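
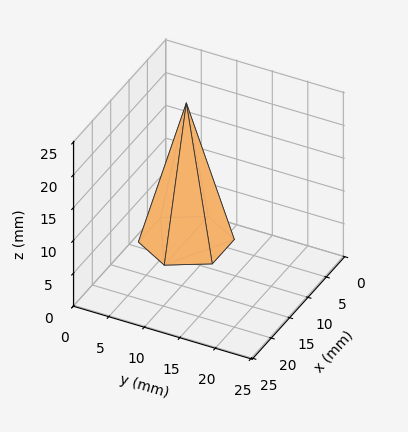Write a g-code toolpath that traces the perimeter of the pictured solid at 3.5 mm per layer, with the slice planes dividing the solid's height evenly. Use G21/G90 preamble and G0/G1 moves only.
Reading the render: the shape is a regular 6-sided pyramid, base circumscribed radius ≈ 6 mm, apex at z ≈ 21 mm (dimensions read to the nearest mm from the axis ticks). For the g-code, the solid's height is divided into equal slices at the stated Δz and each level perimeter traced with G1 moves after a G0 lift.

; perimeter-only toolpath
G21 ; units = mm
G90 ; absolute positioning
G28 ; home
; layer 1
G0 Z3.5
G0 X11.0 Y6.0
G1 X8.5 Y10.3
G1 X3.5 Y10.3
G1 X1.0 Y6.0
G1 X3.5 Y1.7
G1 X8.5 Y1.7
G1 X11.0 Y6.0
; layer 2
G0 Z7.0
G0 X10.0 Y6.0
G1 X8.0 Y9.5
G1 X4.0 Y9.5
G1 X2.0 Y6.0
G1 X4.0 Y2.5
G1 X8.0 Y2.5
G1 X10.0 Y6.0
; layer 3
G0 Z10.5
G0 X9.0 Y6.0
G1 X7.5 Y8.6
G1 X4.5 Y8.6
G1 X3.0 Y6.0
G1 X4.5 Y3.4
G1 X7.5 Y3.4
G1 X9.0 Y6.0
; layer 4
G0 Z14.0
G0 X8.0 Y6.0
G1 X7.0 Y7.7
G1 X5.0 Y7.7
G1 X4.0 Y6.0
G1 X5.0 Y4.3
G1 X7.0 Y4.3
G1 X8.0 Y6.0
; layer 5
G0 Z17.5
G0 X7.0 Y6.0
G1 X6.5 Y6.9
G1 X5.5 Y6.9
G1 X5.0 Y6.0
G1 X5.5 Y5.1
G1 X6.5 Y5.1
G1 X7.0 Y6.0
M2 ; end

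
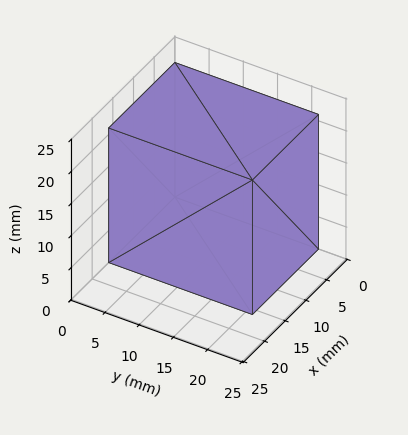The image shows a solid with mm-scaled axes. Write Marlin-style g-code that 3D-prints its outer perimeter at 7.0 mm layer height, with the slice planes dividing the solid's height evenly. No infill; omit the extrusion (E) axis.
Reading the render: the shape is a rectangular box, roughly 16 × 21 mm footprint and 21 mm tall (dimensions read to the nearest mm from the axis ticks). For the g-code, the solid's height is divided into equal slices at the stated Δz and each level perimeter traced with G1 moves after a G0 lift.

; perimeter-only toolpath
G21 ; units = mm
G90 ; absolute positioning
G28 ; home
; layer 1
G0 Z7.0
G0 X0.0 Y0.0
G1 X16.0 Y0.0
G1 X16.0 Y21.0
G1 X0.0 Y21.0
G1 X0.0 Y0.0
; layer 2
G0 Z14.0
G0 X0.0 Y0.0
G1 X16.0 Y0.0
G1 X16.0 Y21.0
G1 X0.0 Y21.0
G1 X0.0 Y0.0
; layer 3
G0 Z21.0
G0 X0.0 Y0.0
G1 X16.0 Y0.0
G1 X16.0 Y21.0
G1 X0.0 Y21.0
G1 X0.0 Y0.0
M2 ; end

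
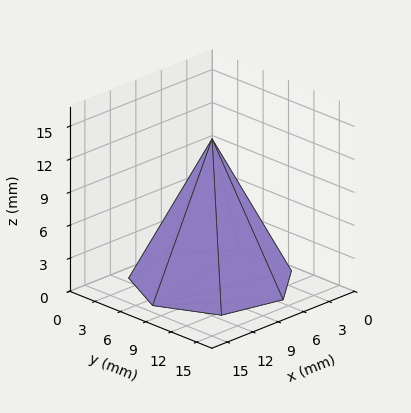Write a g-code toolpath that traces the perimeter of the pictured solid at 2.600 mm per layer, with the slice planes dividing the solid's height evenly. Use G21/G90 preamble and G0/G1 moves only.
Reading the render: the shape is a regular 7-sided pyramid, base circumscribed radius ≈ 7 mm, apex at z ≈ 13 mm (dimensions read to the nearest mm from the axis ticks). For the g-code, the solid's height is divided into equal slices at the stated Δz and each level perimeter traced with G1 moves after a G0 lift.

; perimeter-only toolpath
G21 ; units = mm
G90 ; absolute positioning
G28 ; home
; layer 1
G0 Z2.600
G0 X12.600 Y7.000
G1 X10.491 Y11.378
G1 X5.754 Y12.459
G1 X1.954 Y9.430
G1 X1.954 Y4.570
G1 X5.754 Y1.541
G1 X10.491 Y2.622
G1 X12.600 Y7.000
; layer 2
G0 Z5.200
G0 X11.200 Y7.000
G1 X9.618 Y10.284
G1 X6.065 Y11.094
G1 X3.216 Y8.822
G1 X3.216 Y5.178
G1 X6.065 Y2.906
G1 X9.618 Y3.716
G1 X11.200 Y7.000
; layer 3
G0 Z7.800
G0 X9.800 Y7.000
G1 X8.746 Y9.189
G1 X6.377 Y9.730
G1 X4.477 Y8.215
G1 X4.477 Y5.785
G1 X6.377 Y4.270
G1 X8.746 Y4.811
G1 X9.800 Y7.000
; layer 4
G0 Z10.400
G0 X8.400 Y7.000
G1 X7.873 Y8.095
G1 X6.688 Y8.365
G1 X5.739 Y7.607
G1 X5.739 Y6.393
G1 X6.688 Y5.635
G1 X7.873 Y5.905
G1 X8.400 Y7.000
M2 ; end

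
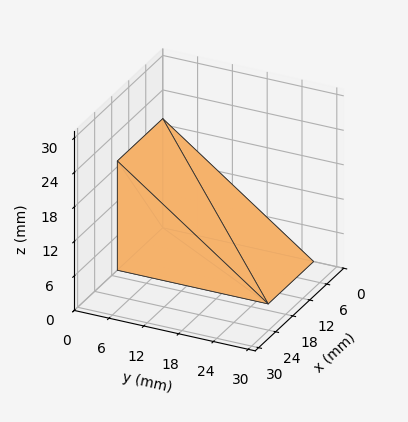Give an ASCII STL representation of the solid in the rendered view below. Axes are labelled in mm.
Reading the render: the shape is a wedge (ramp): 16 × 26 mm base, rising to 19 mm along the y=0 edge and sloping linearly to z=0 at y=26 (dimensions read to the nearest mm from the axis ticks). For the STL, each face is triangulated and given an outward normal.

solid part
  facet normal 0.0000 0.0000 -1.0000
    outer loop
      vertex 16.000 26.000 0.000
      vertex 16.000 0.000 0.000
      vertex 0.000 0.000 0.000
    endloop
  endfacet
  facet normal 0.0000 0.0000 -1.0000
    outer loop
      vertex 0.000 26.000 0.000
      vertex 16.000 26.000 0.000
      vertex 0.000 0.000 0.000
    endloop
  endfacet
  facet normal 0.0000 -1.0000 0.0000
    outer loop
      vertex 0.000 0.000 0.000
      vertex 16.000 0.000 0.000
      vertex 16.000 0.000 19.000
    endloop
  endfacet
  facet normal 0.0000 -1.0000 0.0000
    outer loop
      vertex 0.000 0.000 0.000
      vertex 16.000 0.000 19.000
      vertex 0.000 0.000 19.000
    endloop
  endfacet
  facet normal 0.0000 0.5900 0.8074
    outer loop
      vertex 0.000 0.000 19.000
      vertex 16.000 0.000 19.000
      vertex 16.000 26.000 0.000
    endloop
  endfacet
  facet normal 0.0000 0.5900 0.8074
    outer loop
      vertex 0.000 0.000 19.000
      vertex 16.000 26.000 0.000
      vertex 0.000 26.000 0.000
    endloop
  endfacet
  facet normal -1.0000 0.0000 0.0000
    outer loop
      vertex 0.000 0.000 19.000
      vertex 0.000 26.000 0.000
      vertex 0.000 0.000 0.000
    endloop
  endfacet
  facet normal 1.0000 0.0000 0.0000
    outer loop
      vertex 16.000 0.000 0.000
      vertex 16.000 26.000 0.000
      vertex 16.000 0.000 19.000
    endloop
  endfacet
endsolid part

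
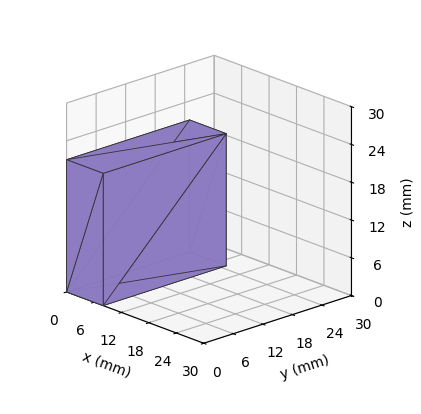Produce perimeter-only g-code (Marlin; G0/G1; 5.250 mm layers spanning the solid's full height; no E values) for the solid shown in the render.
Reading the render: the shape is a rectangular box, roughly 8 × 25 mm footprint and 21 mm tall (dimensions read to the nearest mm from the axis ticks). For the g-code, the solid's height is divided into equal slices at the stated Δz and each level perimeter traced with G1 moves after a G0 lift.

; perimeter-only toolpath
G21 ; units = mm
G90 ; absolute positioning
G28 ; home
; layer 1
G0 Z5.250
G0 X0.000 Y0.000
G1 X8.000 Y0.000
G1 X8.000 Y25.000
G1 X0.000 Y25.000
G1 X0.000 Y0.000
; layer 2
G0 Z10.500
G0 X0.000 Y0.000
G1 X8.000 Y0.000
G1 X8.000 Y25.000
G1 X0.000 Y25.000
G1 X0.000 Y0.000
; layer 3
G0 Z15.750
G0 X0.000 Y0.000
G1 X8.000 Y0.000
G1 X8.000 Y25.000
G1 X0.000 Y25.000
G1 X0.000 Y0.000
; layer 4
G0 Z21.000
G0 X0.000 Y0.000
G1 X8.000 Y0.000
G1 X8.000 Y25.000
G1 X0.000 Y25.000
G1 X0.000 Y0.000
M2 ; end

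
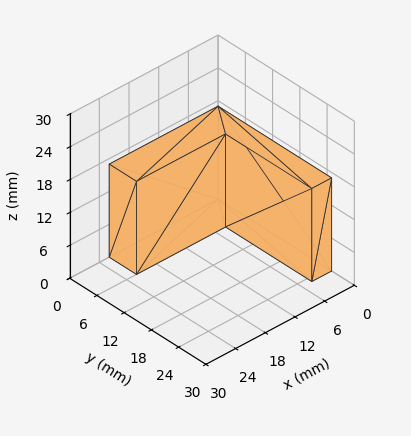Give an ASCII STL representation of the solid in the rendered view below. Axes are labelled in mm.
Reading the render: the shape is an L-shaped prism: outer 22 × 25 mm, arm thicknesses ≈ 6 mm (horizontal) and 4 mm (vertical), extruded 17 mm in z (dimensions read to the nearest mm from the axis ticks). For the STL, each face is triangulated and given an outward normal.

solid part
  facet normal 0.0000 0.0000 -1.0000
    outer loop
      vertex 22.000 6.000 0.000
      vertex 22.000 0.000 0.000
      vertex 0.000 0.000 0.000
    endloop
  endfacet
  facet normal 0.0000 0.0000 -1.0000
    outer loop
      vertex 4.000 6.000 0.000
      vertex 22.000 6.000 0.000
      vertex 0.000 0.000 0.000
    endloop
  endfacet
  facet normal 0.0000 0.0000 -1.0000
    outer loop
      vertex 4.000 25.000 0.000
      vertex 4.000 6.000 0.000
      vertex 0.000 0.000 0.000
    endloop
  endfacet
  facet normal 0.0000 0.0000 -1.0000
    outer loop
      vertex 0.000 25.000 0.000
      vertex 4.000 25.000 0.000
      vertex 0.000 0.000 0.000
    endloop
  endfacet
  facet normal 0.0000 0.0000 1.0000
    outer loop
      vertex 0.000 0.000 17.000
      vertex 22.000 0.000 17.000
      vertex 22.000 6.000 17.000
    endloop
  endfacet
  facet normal 0.0000 0.0000 1.0000
    outer loop
      vertex 0.000 0.000 17.000
      vertex 22.000 6.000 17.000
      vertex 4.000 6.000 17.000
    endloop
  endfacet
  facet normal 0.0000 0.0000 1.0000
    outer loop
      vertex 0.000 0.000 17.000
      vertex 4.000 6.000 17.000
      vertex 4.000 25.000 17.000
    endloop
  endfacet
  facet normal 0.0000 0.0000 1.0000
    outer loop
      vertex 0.000 0.000 17.000
      vertex 4.000 25.000 17.000
      vertex 0.000 25.000 17.000
    endloop
  endfacet
  facet normal 0.0000 -1.0000 0.0000
    outer loop
      vertex 0.000 0.000 0.000
      vertex 22.000 0.000 0.000
      vertex 22.000 0.000 17.000
    endloop
  endfacet
  facet normal 0.0000 -1.0000 0.0000
    outer loop
      vertex 0.000 0.000 0.000
      vertex 22.000 0.000 17.000
      vertex 0.000 0.000 17.000
    endloop
  endfacet
  facet normal 1.0000 0.0000 0.0000
    outer loop
      vertex 22.000 0.000 0.000
      vertex 22.000 6.000 0.000
      vertex 22.000 6.000 17.000
    endloop
  endfacet
  facet normal 1.0000 0.0000 0.0000
    outer loop
      vertex 22.000 0.000 0.000
      vertex 22.000 6.000 17.000
      vertex 22.000 0.000 17.000
    endloop
  endfacet
  facet normal 0.0000 1.0000 0.0000
    outer loop
      vertex 22.000 6.000 0.000
      vertex 4.000 6.000 0.000
      vertex 4.000 6.000 17.000
    endloop
  endfacet
  facet normal 0.0000 1.0000 0.0000
    outer loop
      vertex 22.000 6.000 0.000
      vertex 4.000 6.000 17.000
      vertex 22.000 6.000 17.000
    endloop
  endfacet
  facet normal 1.0000 0.0000 0.0000
    outer loop
      vertex 4.000 6.000 0.000
      vertex 4.000 25.000 0.000
      vertex 4.000 25.000 17.000
    endloop
  endfacet
  facet normal 1.0000 0.0000 0.0000
    outer loop
      vertex 4.000 6.000 0.000
      vertex 4.000 25.000 17.000
      vertex 4.000 6.000 17.000
    endloop
  endfacet
  facet normal 0.0000 1.0000 0.0000
    outer loop
      vertex 4.000 25.000 0.000
      vertex 0.000 25.000 0.000
      vertex 0.000 25.000 17.000
    endloop
  endfacet
  facet normal 0.0000 1.0000 0.0000
    outer loop
      vertex 4.000 25.000 0.000
      vertex 0.000 25.000 17.000
      vertex 4.000 25.000 17.000
    endloop
  endfacet
  facet normal -1.0000 0.0000 0.0000
    outer loop
      vertex 0.000 25.000 0.000
      vertex 0.000 0.000 0.000
      vertex 0.000 0.000 17.000
    endloop
  endfacet
  facet normal -1.0000 0.0000 0.0000
    outer loop
      vertex 0.000 25.000 0.000
      vertex 0.000 0.000 17.000
      vertex 0.000 25.000 17.000
    endloop
  endfacet
endsolid part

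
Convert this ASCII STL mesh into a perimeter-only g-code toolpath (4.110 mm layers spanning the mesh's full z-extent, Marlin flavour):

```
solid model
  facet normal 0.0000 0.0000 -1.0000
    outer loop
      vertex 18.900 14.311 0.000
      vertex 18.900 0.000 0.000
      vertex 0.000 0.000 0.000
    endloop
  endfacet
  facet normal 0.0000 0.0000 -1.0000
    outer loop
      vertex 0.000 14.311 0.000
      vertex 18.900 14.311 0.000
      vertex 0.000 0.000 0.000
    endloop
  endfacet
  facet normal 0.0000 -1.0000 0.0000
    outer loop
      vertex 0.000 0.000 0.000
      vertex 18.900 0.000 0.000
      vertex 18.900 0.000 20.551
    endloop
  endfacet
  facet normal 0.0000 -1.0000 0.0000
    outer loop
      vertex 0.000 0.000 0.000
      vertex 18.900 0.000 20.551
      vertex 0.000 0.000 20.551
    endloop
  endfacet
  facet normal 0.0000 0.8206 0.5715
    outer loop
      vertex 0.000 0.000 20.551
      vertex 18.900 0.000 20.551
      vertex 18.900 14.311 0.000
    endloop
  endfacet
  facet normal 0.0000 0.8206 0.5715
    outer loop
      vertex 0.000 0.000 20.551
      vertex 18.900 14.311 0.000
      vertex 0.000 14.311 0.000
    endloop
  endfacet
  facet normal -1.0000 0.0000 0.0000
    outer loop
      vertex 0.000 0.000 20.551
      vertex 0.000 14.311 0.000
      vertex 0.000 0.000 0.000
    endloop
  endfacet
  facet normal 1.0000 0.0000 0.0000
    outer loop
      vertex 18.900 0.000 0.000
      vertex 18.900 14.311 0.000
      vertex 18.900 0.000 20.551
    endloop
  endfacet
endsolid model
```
; perimeter-only toolpath
G21 ; units = mm
G90 ; absolute positioning
G28 ; home
; layer 1
G0 Z4.110
G0 X0.000 Y0.000
G1 X18.900 Y0.000
G1 X18.900 Y11.449
G1 X0.000 Y11.449
G1 X0.000 Y0.000
; layer 2
G0 Z8.220
G0 X0.000 Y0.000
G1 X18.900 Y0.000
G1 X18.900 Y8.587
G1 X0.000 Y8.587
G1 X0.000 Y0.000
; layer 3
G0 Z12.331
G0 X0.000 Y0.000
G1 X18.900 Y0.000
G1 X18.900 Y5.724
G1 X0.000 Y5.724
G1 X0.000 Y0.000
; layer 4
G0 Z16.441
G0 X0.000 Y0.000
G1 X18.900 Y0.000
G1 X18.900 Y2.862
G1 X0.000 Y2.862
G1 X0.000 Y0.000
M2 ; end

The solid is a wedge (ramp): 18.9 × 14.3 mm base, rising to 20.6 mm along the y=0 edge and sloping linearly to z=0 at y=14.3. Slicing at Δz = 4.110 mm — 5 equal slices spanning the solid's height, so layer i sits at z = i·h/5 — gives 4 non-empty perimeters. Each is a 4-segment closed polygon; G0 lifts to the layer z and rapids to the start vertex, then G1 traces the edges. The cross-section shrinks linearly with z (the slice at the apex is degenerate and omitted).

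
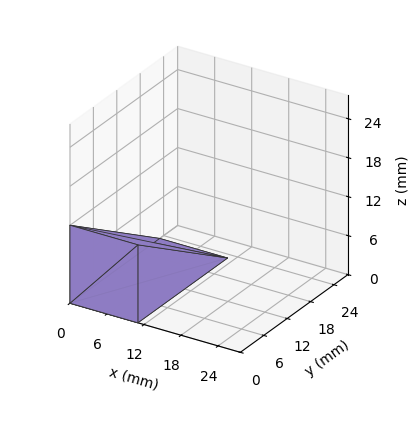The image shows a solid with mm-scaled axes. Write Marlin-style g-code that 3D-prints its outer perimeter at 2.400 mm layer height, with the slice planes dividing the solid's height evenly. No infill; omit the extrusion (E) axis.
Reading the render: the shape is a wedge (ramp): 11 × 23 mm base, rising to 12 mm along the y=0 edge and sloping linearly to z=0 at y=23 (dimensions read to the nearest mm from the axis ticks). For the g-code, the solid's height is divided into equal slices at the stated Δz and each level perimeter traced with G1 moves after a G0 lift.

; perimeter-only toolpath
G21 ; units = mm
G90 ; absolute positioning
G28 ; home
; layer 1
G0 Z2.400
G0 X0.000 Y0.000
G1 X11.000 Y0.000
G1 X11.000 Y18.400
G1 X0.000 Y18.400
G1 X0.000 Y0.000
; layer 2
G0 Z4.800
G0 X0.000 Y0.000
G1 X11.000 Y0.000
G1 X11.000 Y13.800
G1 X0.000 Y13.800
G1 X0.000 Y0.000
; layer 3
G0 Z7.200
G0 X0.000 Y0.000
G1 X11.000 Y0.000
G1 X11.000 Y9.200
G1 X0.000 Y9.200
G1 X0.000 Y0.000
; layer 4
G0 Z9.600
G0 X0.000 Y0.000
G1 X11.000 Y0.000
G1 X11.000 Y4.600
G1 X0.000 Y4.600
G1 X0.000 Y0.000
M2 ; end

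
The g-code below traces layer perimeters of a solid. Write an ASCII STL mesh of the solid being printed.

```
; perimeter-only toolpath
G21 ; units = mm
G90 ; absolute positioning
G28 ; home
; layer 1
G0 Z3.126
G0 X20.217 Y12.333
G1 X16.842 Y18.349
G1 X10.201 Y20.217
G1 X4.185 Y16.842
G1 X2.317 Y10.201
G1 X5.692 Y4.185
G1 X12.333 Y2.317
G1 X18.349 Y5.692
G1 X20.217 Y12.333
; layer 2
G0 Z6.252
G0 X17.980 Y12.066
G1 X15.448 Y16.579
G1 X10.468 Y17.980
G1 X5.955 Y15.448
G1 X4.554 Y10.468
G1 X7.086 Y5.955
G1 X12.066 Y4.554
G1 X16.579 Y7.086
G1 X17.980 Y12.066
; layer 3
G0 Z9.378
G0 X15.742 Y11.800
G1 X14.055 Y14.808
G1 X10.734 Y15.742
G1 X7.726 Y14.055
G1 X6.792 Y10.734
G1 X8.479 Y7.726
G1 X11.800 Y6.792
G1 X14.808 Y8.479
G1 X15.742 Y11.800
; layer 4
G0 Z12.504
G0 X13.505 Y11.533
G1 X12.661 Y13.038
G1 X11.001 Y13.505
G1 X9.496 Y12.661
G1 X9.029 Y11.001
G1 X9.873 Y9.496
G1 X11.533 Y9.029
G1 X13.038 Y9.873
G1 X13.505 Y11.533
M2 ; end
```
solid part
  facet normal 0.0000 0.0000 -1.0000
    outer loop
      vertex 9.935 22.455 0.000
      vertex 18.236 20.120 0.000
      vertex 22.455 12.599 0.000
    endloop
  endfacet
  facet normal 0.0000 0.0000 -1.0000
    outer loop
      vertex 2.414 18.236 0.000
      vertex 9.935 22.455 0.000
      vertex 22.455 12.599 0.000
    endloop
  endfacet
  facet normal 0.0000 0.0000 -1.0000
    outer loop
      vertex 0.079 9.935 0.000
      vertex 2.414 18.236 0.000
      vertex 22.455 12.599 0.000
    endloop
  endfacet
  facet normal 0.0000 0.0000 -1.0000
    outer loop
      vertex 4.298 2.414 0.000
      vertex 0.079 9.935 0.000
      vertex 22.455 12.599 0.000
    endloop
  endfacet
  facet normal 0.0000 0.0000 -1.0000
    outer loop
      vertex 12.599 0.079 0.000
      vertex 4.298 2.414 0.000
      vertex 22.455 12.599 0.000
    endloop
  endfacet
  facet normal 0.0000 0.0000 -1.0000
    outer loop
      vertex 20.120 4.298 0.000
      vertex 12.599 0.079 0.000
      vertex 22.455 12.599 0.000
    endloop
  endfacet
  facet normal 0.7259 0.4072 0.5543
    outer loop
      vertex 22.455 12.599 0.000
      vertex 18.236 20.120 0.000
      vertex 11.267 11.267 15.630
    endloop
  endfacet
  facet normal 0.2254 0.8012 0.5543
    outer loop
      vertex 18.236 20.120 0.000
      vertex 9.935 22.455 0.000
      vertex 11.267 11.267 15.630
    endloop
  endfacet
  facet normal -0.4072 0.7259 0.5543
    outer loop
      vertex 9.935 22.455 0.000
      vertex 2.414 18.236 0.000
      vertex 11.267 11.267 15.630
    endloop
  endfacet
  facet normal -0.8012 0.2254 0.5543
    outer loop
      vertex 2.414 18.236 0.000
      vertex 0.079 9.935 0.000
      vertex 11.267 11.267 15.630
    endloop
  endfacet
  facet normal -0.7259 -0.4072 0.5543
    outer loop
      vertex 0.079 9.935 0.000
      vertex 4.298 2.414 0.000
      vertex 11.267 11.267 15.630
    endloop
  endfacet
  facet normal -0.2254 -0.8012 0.5543
    outer loop
      vertex 4.298 2.414 0.000
      vertex 12.599 0.079 0.000
      vertex 11.267 11.267 15.630
    endloop
  endfacet
  facet normal 0.4072 -0.7259 0.5543
    outer loop
      vertex 12.599 0.079 0.000
      vertex 20.120 4.298 0.000
      vertex 11.267 11.267 15.630
    endloop
  endfacet
  facet normal 0.8012 -0.2254 0.5543
    outer loop
      vertex 20.120 4.298 0.000
      vertex 22.455 12.599 0.000
      vertex 11.267 11.267 15.630
    endloop
  endfacet
endsolid part

The G0 Z moves step by Δz≈3.126 mm. The G1 loops shrink linearly with z, so the solid tapers from its base footprint up to z≈15.6. Closing with a flat bottom cap and the tapered top and triangulating gives 14 facets — a regular 8-sided pyramid, base circumscribed radius ≈ 11.3 mm, apex at z ≈ 15.6 mm.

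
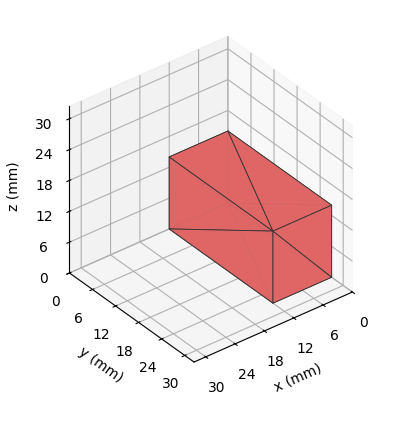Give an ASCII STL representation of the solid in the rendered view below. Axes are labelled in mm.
Reading the render: the shape is a rectangular box, roughly 12 × 27 mm footprint and 14 mm tall (dimensions read to the nearest mm from the axis ticks). For the STL, each face is triangulated and given an outward normal.

solid part
  facet normal 0.0000 0.0000 -1.0000
    outer loop
      vertex 12.000 27.000 0.000
      vertex 12.000 0.000 0.000
      vertex 0.000 0.000 0.000
    endloop
  endfacet
  facet normal 0.0000 0.0000 -1.0000
    outer loop
      vertex 0.000 27.000 0.000
      vertex 12.000 27.000 0.000
      vertex 0.000 0.000 0.000
    endloop
  endfacet
  facet normal 0.0000 0.0000 1.0000
    outer loop
      vertex 0.000 0.000 14.000
      vertex 12.000 0.000 14.000
      vertex 12.000 27.000 14.000
    endloop
  endfacet
  facet normal 0.0000 0.0000 1.0000
    outer loop
      vertex 0.000 0.000 14.000
      vertex 12.000 27.000 14.000
      vertex 0.000 27.000 14.000
    endloop
  endfacet
  facet normal 0.0000 -1.0000 0.0000
    outer loop
      vertex 0.000 0.000 0.000
      vertex 12.000 0.000 0.000
      vertex 12.000 0.000 14.000
    endloop
  endfacet
  facet normal 0.0000 -1.0000 0.0000
    outer loop
      vertex 0.000 0.000 0.000
      vertex 12.000 0.000 14.000
      vertex 0.000 0.000 14.000
    endloop
  endfacet
  facet normal 0.0000 1.0000 0.0000
    outer loop
      vertex 12.000 27.000 14.000
      vertex 12.000 27.000 0.000
      vertex 0.000 27.000 0.000
    endloop
  endfacet
  facet normal 0.0000 1.0000 0.0000
    outer loop
      vertex 0.000 27.000 14.000
      vertex 12.000 27.000 14.000
      vertex 0.000 27.000 0.000
    endloop
  endfacet
  facet normal -1.0000 0.0000 0.0000
    outer loop
      vertex 0.000 27.000 14.000
      vertex 0.000 27.000 0.000
      vertex 0.000 0.000 0.000
    endloop
  endfacet
  facet normal -1.0000 0.0000 0.0000
    outer loop
      vertex 0.000 0.000 14.000
      vertex 0.000 27.000 14.000
      vertex 0.000 0.000 0.000
    endloop
  endfacet
  facet normal 1.0000 0.0000 0.0000
    outer loop
      vertex 12.000 0.000 0.000
      vertex 12.000 27.000 0.000
      vertex 12.000 27.000 14.000
    endloop
  endfacet
  facet normal 1.0000 0.0000 0.0000
    outer loop
      vertex 12.000 0.000 0.000
      vertex 12.000 27.000 14.000
      vertex 12.000 0.000 14.000
    endloop
  endfacet
endsolid part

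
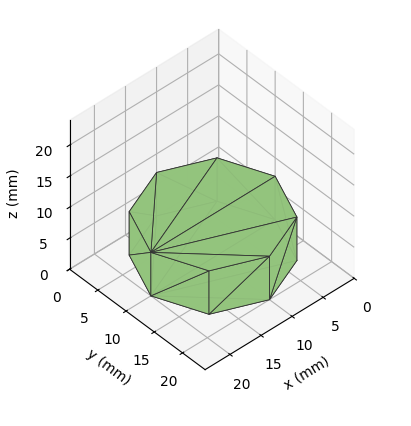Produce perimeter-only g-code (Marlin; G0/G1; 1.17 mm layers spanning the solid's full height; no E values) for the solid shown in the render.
Reading the render: the shape is a regular 8-sided prism (a cylinder approximated with 8 flat sides), circumscribed radius ≈ 10 mm, height ≈ 7 mm (dimensions read to the nearest mm from the axis ticks). For the g-code, the solid's height is divided into equal slices at the stated Δz and each level perimeter traced with G1 moves after a G0 lift.

; perimeter-only toolpath
G21 ; units = mm
G90 ; absolute positioning
G28 ; home
; layer 1
G0 Z1.17
G0 X20.00 Y10.00
G1 X17.07 Y17.07
G1 X10.00 Y20.00
G1 X2.93 Y17.07
G1 X0.00 Y10.00
G1 X2.93 Y2.93
G1 X10.00 Y0.00
G1 X17.07 Y2.93
G1 X20.00 Y10.00
; layer 2
G0 Z2.33
G0 X20.00 Y10.00
G1 X17.07 Y17.07
G1 X10.00 Y20.00
G1 X2.93 Y17.07
G1 X0.00 Y10.00
G1 X2.93 Y2.93
G1 X10.00 Y0.00
G1 X17.07 Y2.93
G1 X20.00 Y10.00
; layer 3
G0 Z3.50
G0 X20.00 Y10.00
G1 X17.07 Y17.07
G1 X10.00 Y20.00
G1 X2.93 Y17.07
G1 X0.00 Y10.00
G1 X2.93 Y2.93
G1 X10.00 Y0.00
G1 X17.07 Y2.93
G1 X20.00 Y10.00
; layer 4
G0 Z4.67
G0 X20.00 Y10.00
G1 X17.07 Y17.07
G1 X10.00 Y20.00
G1 X2.93 Y17.07
G1 X0.00 Y10.00
G1 X2.93 Y2.93
G1 X10.00 Y0.00
G1 X17.07 Y2.93
G1 X20.00 Y10.00
; layer 5
G0 Z5.83
G0 X20.00 Y10.00
G1 X17.07 Y17.07
G1 X10.00 Y20.00
G1 X2.93 Y17.07
G1 X0.00 Y10.00
G1 X2.93 Y2.93
G1 X10.00 Y0.00
G1 X17.07 Y2.93
G1 X20.00 Y10.00
; layer 6
G0 Z7.00
G0 X20.00 Y10.00
G1 X17.07 Y17.07
G1 X10.00 Y20.00
G1 X2.93 Y17.07
G1 X0.00 Y10.00
G1 X2.93 Y2.93
G1 X10.00 Y0.00
G1 X17.07 Y2.93
G1 X20.00 Y10.00
M2 ; end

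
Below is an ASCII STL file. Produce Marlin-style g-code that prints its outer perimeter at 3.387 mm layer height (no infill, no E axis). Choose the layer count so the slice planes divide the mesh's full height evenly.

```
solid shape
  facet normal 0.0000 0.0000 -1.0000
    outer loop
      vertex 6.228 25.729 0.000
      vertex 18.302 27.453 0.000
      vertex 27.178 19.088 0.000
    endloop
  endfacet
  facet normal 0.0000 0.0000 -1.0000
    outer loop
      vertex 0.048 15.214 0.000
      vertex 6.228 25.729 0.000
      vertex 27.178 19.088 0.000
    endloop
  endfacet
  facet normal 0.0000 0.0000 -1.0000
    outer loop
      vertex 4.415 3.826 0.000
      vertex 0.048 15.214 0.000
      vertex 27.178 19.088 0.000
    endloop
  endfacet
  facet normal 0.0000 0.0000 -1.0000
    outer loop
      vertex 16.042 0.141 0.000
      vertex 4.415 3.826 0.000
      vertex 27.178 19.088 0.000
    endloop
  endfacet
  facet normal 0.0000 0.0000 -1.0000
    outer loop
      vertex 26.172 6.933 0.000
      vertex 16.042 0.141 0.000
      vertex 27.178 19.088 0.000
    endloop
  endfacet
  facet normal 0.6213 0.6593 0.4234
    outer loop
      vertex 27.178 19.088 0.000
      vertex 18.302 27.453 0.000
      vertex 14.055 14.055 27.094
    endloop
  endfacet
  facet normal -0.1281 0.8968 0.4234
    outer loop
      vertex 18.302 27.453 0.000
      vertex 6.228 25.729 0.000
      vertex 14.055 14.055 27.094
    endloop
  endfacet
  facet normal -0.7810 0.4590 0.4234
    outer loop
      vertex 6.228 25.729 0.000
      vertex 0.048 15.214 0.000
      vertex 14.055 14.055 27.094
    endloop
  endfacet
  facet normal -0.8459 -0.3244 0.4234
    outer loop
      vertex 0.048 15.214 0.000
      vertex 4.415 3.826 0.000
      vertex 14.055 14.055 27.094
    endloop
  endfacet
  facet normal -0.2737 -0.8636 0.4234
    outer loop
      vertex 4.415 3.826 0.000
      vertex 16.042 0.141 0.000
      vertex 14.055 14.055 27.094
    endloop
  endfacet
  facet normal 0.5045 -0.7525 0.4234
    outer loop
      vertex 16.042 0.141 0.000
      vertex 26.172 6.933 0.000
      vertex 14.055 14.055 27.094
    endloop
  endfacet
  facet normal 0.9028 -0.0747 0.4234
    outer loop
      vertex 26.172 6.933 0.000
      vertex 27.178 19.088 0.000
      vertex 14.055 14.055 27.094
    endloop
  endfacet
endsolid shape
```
; perimeter-only toolpath
G21 ; units = mm
G90 ; absolute positioning
G28 ; home
; layer 1
G0 Z3.387
G0 X25.538 Y18.459
G1 X17.771 Y25.778
G1 X7.206 Y24.270
G1 X1.799 Y15.069
G1 X5.620 Y5.105
G1 X15.794 Y1.880
G1 X24.657 Y7.823
G1 X25.538 Y18.459
; layer 2
G0 Z6.774
G0 X23.897 Y17.830
G1 X17.240 Y24.103
G1 X8.185 Y22.810
G1 X3.550 Y14.924
G1 X6.825 Y6.383
G1 X15.545 Y3.619
G1 X23.143 Y8.713
G1 X23.897 Y17.830
; layer 3
G0 Z10.160
G0 X22.257 Y17.201
G1 X16.709 Y22.429
G1 X9.163 Y21.351
G1 X5.301 Y14.779
G1 X8.030 Y7.662
G1 X15.297 Y5.359
G1 X21.628 Y9.604
G1 X22.257 Y17.201
; layer 4
G0 Z13.547
G0 X20.617 Y16.572
G1 X16.178 Y20.754
G1 X10.142 Y19.892
G1 X7.051 Y14.634
G1 X9.235 Y8.941
G1 X15.049 Y7.098
G1 X20.114 Y10.494
G1 X20.617 Y16.572
; layer 5
G0 Z16.934
G0 X18.976 Y15.942
G1 X15.648 Y19.079
G1 X11.120 Y18.433
G1 X8.802 Y14.490
G1 X10.440 Y10.219
G1 X14.800 Y8.837
G1 X18.599 Y11.384
G1 X18.976 Y15.942
; layer 6
G0 Z20.321
G0 X17.336 Y15.313
G1 X15.117 Y17.404
G1 X12.098 Y16.973
G1 X10.553 Y14.345
G1 X11.645 Y11.498
G1 X14.552 Y10.577
G1 X17.084 Y12.275
G1 X17.336 Y15.313
; layer 7
G0 Z23.707
G0 X15.695 Y14.684
G1 X14.586 Y15.730
G1 X13.077 Y15.514
G1 X12.304 Y14.200
G1 X12.850 Y12.776
G1 X14.303 Y12.316
G1 X15.570 Y13.165
G1 X15.695 Y14.684
M2 ; end

The solid is a regular 7-sided pyramid, base circumscribed radius ≈ 14.1 mm, apex at z ≈ 27.1 mm. Slicing at Δz = 3.387 mm — 8 equal slices spanning the solid's height, so layer i sits at z = i·h/8 — gives 7 non-empty perimeters. Each is a 7-segment closed polygon; G0 lifts to the layer z and rapids to the start vertex, then G1 traces the edges. The cross-section shrinks linearly with z (the slice at the apex is degenerate and omitted).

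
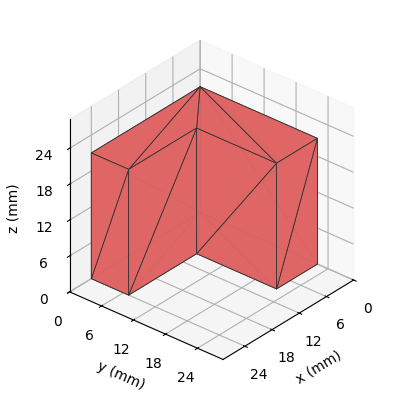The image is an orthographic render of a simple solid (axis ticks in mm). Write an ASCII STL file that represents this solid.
Reading the render: the shape is an L-shaped prism: outer 24 × 22 mm, arm thicknesses ≈ 7 mm (horizontal) and 9 mm (vertical), extruded 21 mm in z (dimensions read to the nearest mm from the axis ticks). For the STL, each face is triangulated and given an outward normal.

solid part
  facet normal 0.0000 0.0000 -1.0000
    outer loop
      vertex 24.000 7.000 0.000
      vertex 24.000 0.000 0.000
      vertex 0.000 0.000 0.000
    endloop
  endfacet
  facet normal 0.0000 0.0000 -1.0000
    outer loop
      vertex 9.000 7.000 0.000
      vertex 24.000 7.000 0.000
      vertex 0.000 0.000 0.000
    endloop
  endfacet
  facet normal 0.0000 0.0000 -1.0000
    outer loop
      vertex 9.000 22.000 0.000
      vertex 9.000 7.000 0.000
      vertex 0.000 0.000 0.000
    endloop
  endfacet
  facet normal 0.0000 0.0000 -1.0000
    outer loop
      vertex 0.000 22.000 0.000
      vertex 9.000 22.000 0.000
      vertex 0.000 0.000 0.000
    endloop
  endfacet
  facet normal 0.0000 0.0000 1.0000
    outer loop
      vertex 0.000 0.000 21.000
      vertex 24.000 0.000 21.000
      vertex 24.000 7.000 21.000
    endloop
  endfacet
  facet normal 0.0000 0.0000 1.0000
    outer loop
      vertex 0.000 0.000 21.000
      vertex 24.000 7.000 21.000
      vertex 9.000 7.000 21.000
    endloop
  endfacet
  facet normal 0.0000 0.0000 1.0000
    outer loop
      vertex 0.000 0.000 21.000
      vertex 9.000 7.000 21.000
      vertex 9.000 22.000 21.000
    endloop
  endfacet
  facet normal 0.0000 0.0000 1.0000
    outer loop
      vertex 0.000 0.000 21.000
      vertex 9.000 22.000 21.000
      vertex 0.000 22.000 21.000
    endloop
  endfacet
  facet normal 0.0000 -1.0000 0.0000
    outer loop
      vertex 0.000 0.000 0.000
      vertex 24.000 0.000 0.000
      vertex 24.000 0.000 21.000
    endloop
  endfacet
  facet normal 0.0000 -1.0000 0.0000
    outer loop
      vertex 0.000 0.000 0.000
      vertex 24.000 0.000 21.000
      vertex 0.000 0.000 21.000
    endloop
  endfacet
  facet normal 1.0000 0.0000 0.0000
    outer loop
      vertex 24.000 0.000 0.000
      vertex 24.000 7.000 0.000
      vertex 24.000 7.000 21.000
    endloop
  endfacet
  facet normal 1.0000 0.0000 0.0000
    outer loop
      vertex 24.000 0.000 0.000
      vertex 24.000 7.000 21.000
      vertex 24.000 0.000 21.000
    endloop
  endfacet
  facet normal 0.0000 1.0000 0.0000
    outer loop
      vertex 24.000 7.000 0.000
      vertex 9.000 7.000 0.000
      vertex 9.000 7.000 21.000
    endloop
  endfacet
  facet normal 0.0000 1.0000 0.0000
    outer loop
      vertex 24.000 7.000 0.000
      vertex 9.000 7.000 21.000
      vertex 24.000 7.000 21.000
    endloop
  endfacet
  facet normal 1.0000 0.0000 0.0000
    outer loop
      vertex 9.000 7.000 0.000
      vertex 9.000 22.000 0.000
      vertex 9.000 22.000 21.000
    endloop
  endfacet
  facet normal 1.0000 0.0000 0.0000
    outer loop
      vertex 9.000 7.000 0.000
      vertex 9.000 22.000 21.000
      vertex 9.000 7.000 21.000
    endloop
  endfacet
  facet normal 0.0000 1.0000 0.0000
    outer loop
      vertex 9.000 22.000 0.000
      vertex 0.000 22.000 0.000
      vertex 0.000 22.000 21.000
    endloop
  endfacet
  facet normal 0.0000 1.0000 0.0000
    outer loop
      vertex 9.000 22.000 0.000
      vertex 0.000 22.000 21.000
      vertex 9.000 22.000 21.000
    endloop
  endfacet
  facet normal -1.0000 0.0000 0.0000
    outer loop
      vertex 0.000 22.000 0.000
      vertex 0.000 0.000 0.000
      vertex 0.000 0.000 21.000
    endloop
  endfacet
  facet normal -1.0000 0.0000 0.0000
    outer loop
      vertex 0.000 22.000 0.000
      vertex 0.000 0.000 21.000
      vertex 0.000 22.000 21.000
    endloop
  endfacet
endsolid part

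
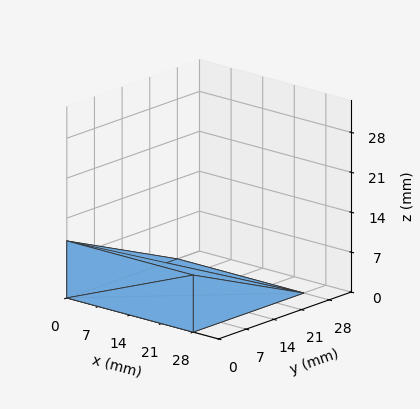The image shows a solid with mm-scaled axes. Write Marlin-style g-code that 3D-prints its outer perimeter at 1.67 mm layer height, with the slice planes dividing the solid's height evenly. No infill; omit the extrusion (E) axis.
Reading the render: the shape is a wedge (ramp): 28 × 28 mm base, rising to 10 mm along the y=0 edge and sloping linearly to z=0 at y=28 (dimensions read to the nearest mm from the axis ticks). For the g-code, the solid's height is divided into equal slices at the stated Δz and each level perimeter traced with G1 moves after a G0 lift.

; perimeter-only toolpath
G21 ; units = mm
G90 ; absolute positioning
G28 ; home
; layer 1
G0 Z1.67
G0 X0.00 Y0.00
G1 X28.00 Y0.00
G1 X28.00 Y23.33
G1 X0.00 Y23.33
G1 X0.00 Y0.00
; layer 2
G0 Z3.33
G0 X0.00 Y0.00
G1 X28.00 Y0.00
G1 X28.00 Y18.67
G1 X0.00 Y18.67
G1 X0.00 Y0.00
; layer 3
G0 Z5.00
G0 X0.00 Y0.00
G1 X28.00 Y0.00
G1 X28.00 Y14.00
G1 X0.00 Y14.00
G1 X0.00 Y0.00
; layer 4
G0 Z6.67
G0 X0.00 Y0.00
G1 X28.00 Y0.00
G1 X28.00 Y9.33
G1 X0.00 Y9.33
G1 X0.00 Y0.00
; layer 5
G0 Z8.33
G0 X0.00 Y0.00
G1 X28.00 Y0.00
G1 X28.00 Y4.67
G1 X0.00 Y4.67
G1 X0.00 Y0.00
M2 ; end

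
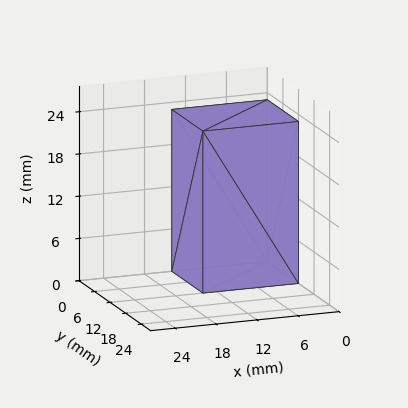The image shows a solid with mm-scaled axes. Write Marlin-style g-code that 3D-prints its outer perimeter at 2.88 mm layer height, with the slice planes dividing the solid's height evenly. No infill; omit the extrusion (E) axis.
Reading the render: the shape is a rectangular box, roughly 14 × 12 mm footprint and 23 mm tall (dimensions read to the nearest mm from the axis ticks). For the g-code, the solid's height is divided into equal slices at the stated Δz and each level perimeter traced with G1 moves after a G0 lift.

; perimeter-only toolpath
G21 ; units = mm
G90 ; absolute positioning
G28 ; home
; layer 1
G0 Z2.88
G0 X0.00 Y0.00
G1 X14.00 Y0.00
G1 X14.00 Y12.00
G1 X0.00 Y12.00
G1 X0.00 Y0.00
; layer 2
G0 Z5.75
G0 X0.00 Y0.00
G1 X14.00 Y0.00
G1 X14.00 Y12.00
G1 X0.00 Y12.00
G1 X0.00 Y0.00
; layer 3
G0 Z8.62
G0 X0.00 Y0.00
G1 X14.00 Y0.00
G1 X14.00 Y12.00
G1 X0.00 Y12.00
G1 X0.00 Y0.00
; layer 4
G0 Z11.50
G0 X0.00 Y0.00
G1 X14.00 Y0.00
G1 X14.00 Y12.00
G1 X0.00 Y12.00
G1 X0.00 Y0.00
; layer 5
G0 Z14.38
G0 X0.00 Y0.00
G1 X14.00 Y0.00
G1 X14.00 Y12.00
G1 X0.00 Y12.00
G1 X0.00 Y0.00
; layer 6
G0 Z17.25
G0 X0.00 Y0.00
G1 X14.00 Y0.00
G1 X14.00 Y12.00
G1 X0.00 Y12.00
G1 X0.00 Y0.00
; layer 7
G0 Z20.12
G0 X0.00 Y0.00
G1 X14.00 Y0.00
G1 X14.00 Y12.00
G1 X0.00 Y12.00
G1 X0.00 Y0.00
; layer 8
G0 Z23.00
G0 X0.00 Y0.00
G1 X14.00 Y0.00
G1 X14.00 Y12.00
G1 X0.00 Y12.00
G1 X0.00 Y0.00
M2 ; end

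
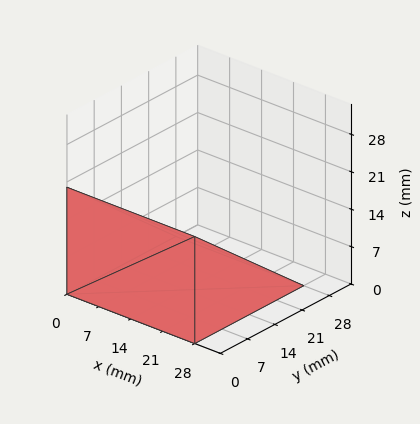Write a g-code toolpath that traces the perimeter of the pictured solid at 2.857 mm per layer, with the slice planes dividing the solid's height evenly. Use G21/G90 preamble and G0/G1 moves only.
Reading the render: the shape is a wedge (ramp): 28 × 28 mm base, rising to 20 mm along the y=0 edge and sloping linearly to z=0 at y=28 (dimensions read to the nearest mm from the axis ticks). For the g-code, the solid's height is divided into equal slices at the stated Δz and each level perimeter traced with G1 moves after a G0 lift.

; perimeter-only toolpath
G21 ; units = mm
G90 ; absolute positioning
G28 ; home
; layer 1
G0 Z2.857
G0 X0.000 Y0.000
G1 X28.000 Y0.000
G1 X28.000 Y24.000
G1 X0.000 Y24.000
G1 X0.000 Y0.000
; layer 2
G0 Z5.714
G0 X0.000 Y0.000
G1 X28.000 Y0.000
G1 X28.000 Y20.000
G1 X0.000 Y20.000
G1 X0.000 Y0.000
; layer 3
G0 Z8.571
G0 X0.000 Y0.000
G1 X28.000 Y0.000
G1 X28.000 Y16.000
G1 X0.000 Y16.000
G1 X0.000 Y0.000
; layer 4
G0 Z11.429
G0 X0.000 Y0.000
G1 X28.000 Y0.000
G1 X28.000 Y12.000
G1 X0.000 Y12.000
G1 X0.000 Y0.000
; layer 5
G0 Z14.286
G0 X0.000 Y0.000
G1 X28.000 Y0.000
G1 X28.000 Y8.000
G1 X0.000 Y8.000
G1 X0.000 Y0.000
; layer 6
G0 Z17.143
G0 X0.000 Y0.000
G1 X28.000 Y0.000
G1 X28.000 Y4.000
G1 X0.000 Y4.000
G1 X0.000 Y0.000
M2 ; end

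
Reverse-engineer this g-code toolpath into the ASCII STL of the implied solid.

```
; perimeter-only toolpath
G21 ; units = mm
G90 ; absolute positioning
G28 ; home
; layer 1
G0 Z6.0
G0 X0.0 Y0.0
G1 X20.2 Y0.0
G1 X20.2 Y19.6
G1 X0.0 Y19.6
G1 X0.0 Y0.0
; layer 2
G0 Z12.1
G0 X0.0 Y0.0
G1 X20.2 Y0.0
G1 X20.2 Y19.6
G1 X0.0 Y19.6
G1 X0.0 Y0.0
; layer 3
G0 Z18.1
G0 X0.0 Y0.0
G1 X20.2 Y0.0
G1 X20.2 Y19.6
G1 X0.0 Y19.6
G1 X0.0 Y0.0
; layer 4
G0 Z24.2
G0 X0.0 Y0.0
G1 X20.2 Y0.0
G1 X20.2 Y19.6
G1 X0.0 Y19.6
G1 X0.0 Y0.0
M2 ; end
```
solid part
  facet normal 0.0000 0.0000 -1.0000
    outer loop
      vertex 20.2 19.6 0.0
      vertex 20.2 0.0 0.0
      vertex 0.0 0.0 0.0
    endloop
  endfacet
  facet normal 0.0000 0.0000 -1.0000
    outer loop
      vertex 0.0 19.6 0.0
      vertex 20.2 19.6 0.0
      vertex 0.0 0.0 0.0
    endloop
  endfacet
  facet normal 0.0000 0.0000 1.0000
    outer loop
      vertex 0.0 0.0 24.2
      vertex 20.2 0.0 24.2
      vertex 20.2 19.6 24.2
    endloop
  endfacet
  facet normal 0.0000 0.0000 1.0000
    outer loop
      vertex 0.0 0.0 24.2
      vertex 20.2 19.6 24.2
      vertex 0.0 19.6 24.2
    endloop
  endfacet
  facet normal 0.0000 -1.0000 0.0000
    outer loop
      vertex 0.0 0.0 0.0
      vertex 20.2 0.0 0.0
      vertex 20.2 0.0 24.2
    endloop
  endfacet
  facet normal 0.0000 -1.0000 0.0000
    outer loop
      vertex 0.0 0.0 0.0
      vertex 20.2 0.0 24.2
      vertex 0.0 0.0 24.2
    endloop
  endfacet
  facet normal 0.0000 1.0000 0.0000
    outer loop
      vertex 20.2 19.6 24.2
      vertex 20.2 19.6 0.0
      vertex 0.0 19.6 0.0
    endloop
  endfacet
  facet normal 0.0000 1.0000 0.0000
    outer loop
      vertex 0.0 19.6 24.2
      vertex 20.2 19.6 24.2
      vertex 0.0 19.6 0.0
    endloop
  endfacet
  facet normal -1.0000 0.0000 0.0000
    outer loop
      vertex 0.0 19.6 24.2
      vertex 0.0 19.6 0.0
      vertex 0.0 0.0 0.0
    endloop
  endfacet
  facet normal -1.0000 0.0000 0.0000
    outer loop
      vertex 0.0 0.0 24.2
      vertex 0.0 19.6 24.2
      vertex 0.0 0.0 0.0
    endloop
  endfacet
  facet normal 1.0000 0.0000 0.0000
    outer loop
      vertex 20.2 0.0 0.0
      vertex 20.2 19.6 0.0
      vertex 20.2 19.6 24.2
    endloop
  endfacet
  facet normal 1.0000 0.0000 0.0000
    outer loop
      vertex 20.2 0.0 0.0
      vertex 20.2 19.6 24.2
      vertex 20.2 0.0 24.2
    endloop
  endfacet
endsolid part

The G0 Z moves step by Δz≈6.0 mm. Every layer's G1 loop is the same polygon, so the solid is a straight extrusion of it from z=0 to z≈24.2. Closing with flat bottom and top caps and triangulating gives 12 facets — a rectangular box, roughly 20.2 × 19.6 mm footprint and 24.2 mm tall.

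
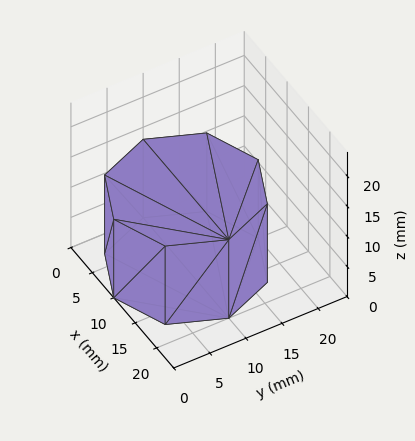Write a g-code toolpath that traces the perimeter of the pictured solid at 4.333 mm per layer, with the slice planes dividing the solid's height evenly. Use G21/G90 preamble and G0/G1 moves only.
Reading the render: the shape is a regular 8-sided prism (a cylinder approximated with 8 flat sides), circumscribed radius ≈ 10 mm, height ≈ 13 mm (dimensions read to the nearest mm from the axis ticks). For the g-code, the solid's height is divided into equal slices at the stated Δz and each level perimeter traced with G1 moves after a G0 lift.

; perimeter-only toolpath
G21 ; units = mm
G90 ; absolute positioning
G28 ; home
; layer 1
G0 Z4.333
G0 X20.000 Y10.000
G1 X17.071 Y17.071
G1 X10.000 Y20.000
G1 X2.929 Y17.071
G1 X0.000 Y10.000
G1 X2.929 Y2.929
G1 X10.000 Y0.000
G1 X17.071 Y2.929
G1 X20.000 Y10.000
; layer 2
G0 Z8.667
G0 X20.000 Y10.000
G1 X17.071 Y17.071
G1 X10.000 Y20.000
G1 X2.929 Y17.071
G1 X0.000 Y10.000
G1 X2.929 Y2.929
G1 X10.000 Y0.000
G1 X17.071 Y2.929
G1 X20.000 Y10.000
; layer 3
G0 Z13.000
G0 X20.000 Y10.000
G1 X17.071 Y17.071
G1 X10.000 Y20.000
G1 X2.929 Y17.071
G1 X0.000 Y10.000
G1 X2.929 Y2.929
G1 X10.000 Y0.000
G1 X17.071 Y2.929
G1 X20.000 Y10.000
M2 ; end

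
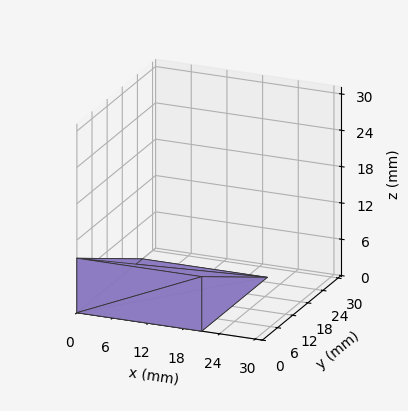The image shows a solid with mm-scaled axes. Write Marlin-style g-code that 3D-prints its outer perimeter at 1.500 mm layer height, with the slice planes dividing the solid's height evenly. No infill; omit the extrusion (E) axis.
Reading the render: the shape is a wedge (ramp): 21 × 26 mm base, rising to 9 mm along the y=0 edge and sloping linearly to z=0 at y=26 (dimensions read to the nearest mm from the axis ticks). For the g-code, the solid's height is divided into equal slices at the stated Δz and each level perimeter traced with G1 moves after a G0 lift.

; perimeter-only toolpath
G21 ; units = mm
G90 ; absolute positioning
G28 ; home
; layer 1
G0 Z1.500
G0 X0.000 Y0.000
G1 X21.000 Y0.000
G1 X21.000 Y21.667
G1 X0.000 Y21.667
G1 X0.000 Y0.000
; layer 2
G0 Z3.000
G0 X0.000 Y0.000
G1 X21.000 Y0.000
G1 X21.000 Y17.333
G1 X0.000 Y17.333
G1 X0.000 Y0.000
; layer 3
G0 Z4.500
G0 X0.000 Y0.000
G1 X21.000 Y0.000
G1 X21.000 Y13.000
G1 X0.000 Y13.000
G1 X0.000 Y0.000
; layer 4
G0 Z6.000
G0 X0.000 Y0.000
G1 X21.000 Y0.000
G1 X21.000 Y8.667
G1 X0.000 Y8.667
G1 X0.000 Y0.000
; layer 5
G0 Z7.500
G0 X0.000 Y0.000
G1 X21.000 Y0.000
G1 X21.000 Y4.333
G1 X0.000 Y4.333
G1 X0.000 Y0.000
M2 ; end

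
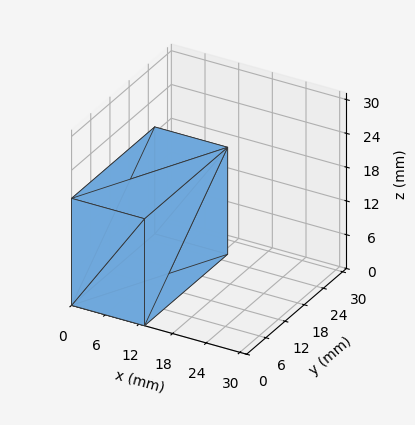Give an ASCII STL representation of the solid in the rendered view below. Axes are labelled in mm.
Reading the render: the shape is a rectangular box, roughly 13 × 26 mm footprint and 19 mm tall (dimensions read to the nearest mm from the axis ticks). For the STL, each face is triangulated and given an outward normal.

solid part
  facet normal 0.0000 0.0000 -1.0000
    outer loop
      vertex 13.000 26.000 0.000
      vertex 13.000 0.000 0.000
      vertex 0.000 0.000 0.000
    endloop
  endfacet
  facet normal 0.0000 0.0000 -1.0000
    outer loop
      vertex 0.000 26.000 0.000
      vertex 13.000 26.000 0.000
      vertex 0.000 0.000 0.000
    endloop
  endfacet
  facet normal 0.0000 0.0000 1.0000
    outer loop
      vertex 0.000 0.000 19.000
      vertex 13.000 0.000 19.000
      vertex 13.000 26.000 19.000
    endloop
  endfacet
  facet normal 0.0000 0.0000 1.0000
    outer loop
      vertex 0.000 0.000 19.000
      vertex 13.000 26.000 19.000
      vertex 0.000 26.000 19.000
    endloop
  endfacet
  facet normal 0.0000 -1.0000 0.0000
    outer loop
      vertex 0.000 0.000 0.000
      vertex 13.000 0.000 0.000
      vertex 13.000 0.000 19.000
    endloop
  endfacet
  facet normal 0.0000 -1.0000 0.0000
    outer loop
      vertex 0.000 0.000 0.000
      vertex 13.000 0.000 19.000
      vertex 0.000 0.000 19.000
    endloop
  endfacet
  facet normal 0.0000 1.0000 0.0000
    outer loop
      vertex 13.000 26.000 19.000
      vertex 13.000 26.000 0.000
      vertex 0.000 26.000 0.000
    endloop
  endfacet
  facet normal 0.0000 1.0000 0.0000
    outer loop
      vertex 0.000 26.000 19.000
      vertex 13.000 26.000 19.000
      vertex 0.000 26.000 0.000
    endloop
  endfacet
  facet normal -1.0000 0.0000 0.0000
    outer loop
      vertex 0.000 26.000 19.000
      vertex 0.000 26.000 0.000
      vertex 0.000 0.000 0.000
    endloop
  endfacet
  facet normal -1.0000 0.0000 0.0000
    outer loop
      vertex 0.000 0.000 19.000
      vertex 0.000 26.000 19.000
      vertex 0.000 0.000 0.000
    endloop
  endfacet
  facet normal 1.0000 0.0000 0.0000
    outer loop
      vertex 13.000 0.000 0.000
      vertex 13.000 26.000 0.000
      vertex 13.000 26.000 19.000
    endloop
  endfacet
  facet normal 1.0000 0.0000 0.0000
    outer loop
      vertex 13.000 0.000 0.000
      vertex 13.000 26.000 19.000
      vertex 13.000 0.000 19.000
    endloop
  endfacet
endsolid part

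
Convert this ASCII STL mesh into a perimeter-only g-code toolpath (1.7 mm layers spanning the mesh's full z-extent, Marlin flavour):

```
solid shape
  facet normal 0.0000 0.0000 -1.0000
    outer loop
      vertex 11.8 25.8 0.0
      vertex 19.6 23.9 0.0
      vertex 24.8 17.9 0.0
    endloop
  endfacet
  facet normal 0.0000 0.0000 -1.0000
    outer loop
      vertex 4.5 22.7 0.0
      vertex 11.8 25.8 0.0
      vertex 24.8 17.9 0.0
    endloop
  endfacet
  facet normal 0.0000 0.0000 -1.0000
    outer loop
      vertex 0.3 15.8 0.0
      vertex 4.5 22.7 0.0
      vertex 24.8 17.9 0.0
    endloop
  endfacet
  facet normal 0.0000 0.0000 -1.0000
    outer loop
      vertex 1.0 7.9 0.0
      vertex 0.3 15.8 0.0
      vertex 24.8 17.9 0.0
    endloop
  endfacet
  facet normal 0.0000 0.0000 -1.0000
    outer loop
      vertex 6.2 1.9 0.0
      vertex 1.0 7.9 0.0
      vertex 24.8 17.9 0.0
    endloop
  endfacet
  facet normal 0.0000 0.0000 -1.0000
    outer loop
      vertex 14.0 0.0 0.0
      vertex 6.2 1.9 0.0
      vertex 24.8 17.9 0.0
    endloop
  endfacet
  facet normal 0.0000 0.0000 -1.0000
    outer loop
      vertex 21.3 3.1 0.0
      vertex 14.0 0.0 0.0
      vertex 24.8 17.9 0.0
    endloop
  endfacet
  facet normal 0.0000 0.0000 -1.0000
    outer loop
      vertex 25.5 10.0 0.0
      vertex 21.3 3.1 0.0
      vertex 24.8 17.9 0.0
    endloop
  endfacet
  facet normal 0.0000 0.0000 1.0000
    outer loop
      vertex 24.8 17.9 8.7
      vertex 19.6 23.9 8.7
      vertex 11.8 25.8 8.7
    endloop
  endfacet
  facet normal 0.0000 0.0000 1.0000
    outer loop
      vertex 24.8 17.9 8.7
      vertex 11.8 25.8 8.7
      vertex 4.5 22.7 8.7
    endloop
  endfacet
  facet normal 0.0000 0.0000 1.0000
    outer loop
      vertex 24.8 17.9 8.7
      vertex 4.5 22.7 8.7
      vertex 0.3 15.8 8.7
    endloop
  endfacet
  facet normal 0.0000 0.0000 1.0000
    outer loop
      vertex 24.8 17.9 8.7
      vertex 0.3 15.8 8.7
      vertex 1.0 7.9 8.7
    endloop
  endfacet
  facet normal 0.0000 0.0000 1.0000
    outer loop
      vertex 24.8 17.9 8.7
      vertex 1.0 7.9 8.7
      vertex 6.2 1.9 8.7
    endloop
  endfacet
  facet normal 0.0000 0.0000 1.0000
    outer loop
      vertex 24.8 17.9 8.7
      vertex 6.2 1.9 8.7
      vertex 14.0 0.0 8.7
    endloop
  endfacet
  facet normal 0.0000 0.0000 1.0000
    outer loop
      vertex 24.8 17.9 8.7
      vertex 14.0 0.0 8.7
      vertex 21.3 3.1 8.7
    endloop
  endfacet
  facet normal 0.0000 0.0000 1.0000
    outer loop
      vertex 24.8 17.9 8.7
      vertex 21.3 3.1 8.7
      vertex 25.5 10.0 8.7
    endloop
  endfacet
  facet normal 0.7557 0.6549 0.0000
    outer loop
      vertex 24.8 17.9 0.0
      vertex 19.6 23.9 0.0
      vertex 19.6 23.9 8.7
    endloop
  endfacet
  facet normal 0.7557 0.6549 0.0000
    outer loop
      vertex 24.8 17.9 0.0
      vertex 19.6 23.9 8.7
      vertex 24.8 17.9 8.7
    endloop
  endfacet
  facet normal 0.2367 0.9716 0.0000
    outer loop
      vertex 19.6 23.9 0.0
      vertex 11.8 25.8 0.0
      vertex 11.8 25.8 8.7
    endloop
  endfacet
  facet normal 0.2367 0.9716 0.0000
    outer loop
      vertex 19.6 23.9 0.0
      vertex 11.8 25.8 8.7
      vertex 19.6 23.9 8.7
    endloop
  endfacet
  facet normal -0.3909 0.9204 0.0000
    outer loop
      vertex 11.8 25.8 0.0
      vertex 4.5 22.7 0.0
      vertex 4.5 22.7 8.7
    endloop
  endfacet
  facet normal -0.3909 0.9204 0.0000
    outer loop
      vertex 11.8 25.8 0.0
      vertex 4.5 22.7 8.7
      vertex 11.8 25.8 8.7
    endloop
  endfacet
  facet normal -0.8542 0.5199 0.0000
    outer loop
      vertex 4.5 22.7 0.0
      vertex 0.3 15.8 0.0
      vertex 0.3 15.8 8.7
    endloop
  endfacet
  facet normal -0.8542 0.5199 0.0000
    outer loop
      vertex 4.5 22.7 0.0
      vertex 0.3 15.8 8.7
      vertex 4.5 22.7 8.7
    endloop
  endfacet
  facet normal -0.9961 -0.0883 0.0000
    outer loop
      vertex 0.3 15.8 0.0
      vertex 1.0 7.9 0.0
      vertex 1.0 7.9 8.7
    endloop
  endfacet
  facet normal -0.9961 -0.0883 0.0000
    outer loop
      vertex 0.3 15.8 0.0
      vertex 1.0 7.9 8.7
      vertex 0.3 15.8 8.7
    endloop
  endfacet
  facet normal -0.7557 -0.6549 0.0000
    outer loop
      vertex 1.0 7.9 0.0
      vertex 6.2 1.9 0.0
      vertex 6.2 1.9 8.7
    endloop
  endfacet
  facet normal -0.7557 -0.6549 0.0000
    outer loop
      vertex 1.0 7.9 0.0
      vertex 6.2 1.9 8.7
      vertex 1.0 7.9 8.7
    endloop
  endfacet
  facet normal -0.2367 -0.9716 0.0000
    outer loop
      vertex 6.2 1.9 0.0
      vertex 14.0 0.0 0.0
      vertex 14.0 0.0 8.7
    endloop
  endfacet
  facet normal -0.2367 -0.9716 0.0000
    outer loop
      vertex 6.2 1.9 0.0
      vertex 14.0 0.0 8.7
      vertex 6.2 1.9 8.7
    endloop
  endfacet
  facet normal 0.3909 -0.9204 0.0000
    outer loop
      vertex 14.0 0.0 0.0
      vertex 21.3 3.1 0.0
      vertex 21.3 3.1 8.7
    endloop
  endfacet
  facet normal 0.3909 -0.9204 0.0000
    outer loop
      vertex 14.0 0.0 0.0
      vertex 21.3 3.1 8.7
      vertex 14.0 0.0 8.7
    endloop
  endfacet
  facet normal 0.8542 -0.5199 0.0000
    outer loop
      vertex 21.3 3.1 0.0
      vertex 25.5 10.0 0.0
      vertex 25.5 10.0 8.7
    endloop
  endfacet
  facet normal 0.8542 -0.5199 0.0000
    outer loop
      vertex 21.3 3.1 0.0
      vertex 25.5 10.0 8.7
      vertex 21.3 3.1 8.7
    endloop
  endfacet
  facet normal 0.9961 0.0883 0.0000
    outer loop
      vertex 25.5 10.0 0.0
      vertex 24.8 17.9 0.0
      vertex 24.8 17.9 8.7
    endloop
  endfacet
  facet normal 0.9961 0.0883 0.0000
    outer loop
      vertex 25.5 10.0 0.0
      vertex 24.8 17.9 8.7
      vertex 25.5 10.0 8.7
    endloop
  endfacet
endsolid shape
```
; perimeter-only toolpath
G21 ; units = mm
G90 ; absolute positioning
G28 ; home
; layer 1
G0 Z1.7
G0 X24.8 Y17.9
G1 X19.6 Y23.9
G1 X11.8 Y25.8
G1 X4.5 Y22.7
G1 X0.3 Y15.8
G1 X1.0 Y7.9
G1 X6.2 Y1.9
G1 X14.0 Y0.0
G1 X21.3 Y3.1
G1 X25.5 Y10.0
G1 X24.8 Y17.9
; layer 2
G0 Z3.5
G0 X24.8 Y17.9
G1 X19.6 Y23.9
G1 X11.8 Y25.8
G1 X4.5 Y22.7
G1 X0.3 Y15.8
G1 X1.0 Y7.9
G1 X6.2 Y1.9
G1 X14.0 Y0.0
G1 X21.3 Y3.1
G1 X25.5 Y10.0
G1 X24.8 Y17.9
; layer 3
G0 Z5.2
G0 X24.8 Y17.9
G1 X19.6 Y23.9
G1 X11.8 Y25.8
G1 X4.5 Y22.7
G1 X0.3 Y15.8
G1 X1.0 Y7.9
G1 X6.2 Y1.9
G1 X14.0 Y0.0
G1 X21.3 Y3.1
G1 X25.5 Y10.0
G1 X24.8 Y17.9
; layer 4
G0 Z7.0
G0 X24.8 Y17.9
G1 X19.6 Y23.9
G1 X11.8 Y25.8
G1 X4.5 Y22.7
G1 X0.3 Y15.8
G1 X1.0 Y7.9
G1 X6.2 Y1.9
G1 X14.0 Y0.0
G1 X21.3 Y3.1
G1 X25.5 Y10.0
G1 X24.8 Y17.9
; layer 5
G0 Z8.7
G0 X24.8 Y17.9
G1 X19.6 Y23.9
G1 X11.8 Y25.8
G1 X4.5 Y22.7
G1 X0.3 Y15.8
G1 X1.0 Y7.9
G1 X6.2 Y1.9
G1 X14.0 Y0.0
G1 X21.3 Y3.1
G1 X25.5 Y10.0
G1 X24.8 Y17.9
M2 ; end

The solid is a regular 10-sided prism (a cylinder approximated with 10 flat sides), circumscribed radius ≈ 12.9 mm, height ≈ 8.7 mm. Slicing at Δz = 1.7 mm — 5 equal slices spanning the solid's height, so layer i sits at z = i·h/5 — gives 5 non-empty perimeters. Each is a 10-segment closed polygon; G0 lifts to the layer z and rapids to the start vertex, then G1 traces the edges.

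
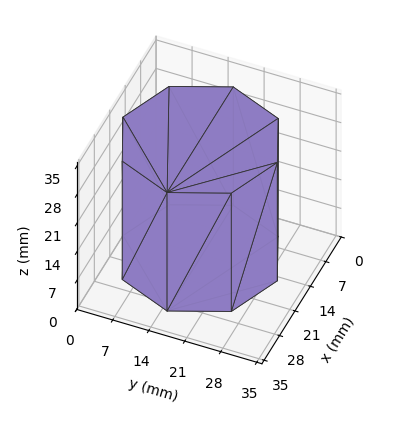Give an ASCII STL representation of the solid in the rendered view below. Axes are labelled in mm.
Reading the render: the shape is a regular 8-sided prism (a cylinder approximated with 8 flat sides), circumscribed radius ≈ 15 mm, height ≈ 29 mm (dimensions read to the nearest mm from the axis ticks). For the STL, each face is triangulated and given an outward normal.

solid part
  facet normal 0.0000 0.0000 -1.0000
    outer loop
      vertex 15.0 30.0 0.0
      vertex 25.6 25.6 0.0
      vertex 30.0 15.0 0.0
    endloop
  endfacet
  facet normal 0.0000 0.0000 -1.0000
    outer loop
      vertex 4.4 25.6 0.0
      vertex 15.0 30.0 0.0
      vertex 30.0 15.0 0.0
    endloop
  endfacet
  facet normal 0.0000 0.0000 -1.0000
    outer loop
      vertex 0.0 15.0 0.0
      vertex 4.4 25.6 0.0
      vertex 30.0 15.0 0.0
    endloop
  endfacet
  facet normal 0.0000 0.0000 -1.0000
    outer loop
      vertex 4.4 4.4 0.0
      vertex 0.0 15.0 0.0
      vertex 30.0 15.0 0.0
    endloop
  endfacet
  facet normal 0.0000 0.0000 -1.0000
    outer loop
      vertex 15.0 0.0 0.0
      vertex 4.4 4.4 0.0
      vertex 30.0 15.0 0.0
    endloop
  endfacet
  facet normal 0.0000 0.0000 -1.0000
    outer loop
      vertex 25.6 4.4 0.0
      vertex 15.0 0.0 0.0
      vertex 30.0 15.0 0.0
    endloop
  endfacet
  facet normal 0.0000 0.0000 1.0000
    outer loop
      vertex 30.0 15.0 29.0
      vertex 25.6 25.6 29.0
      vertex 15.0 30.0 29.0
    endloop
  endfacet
  facet normal 0.0000 0.0000 1.0000
    outer loop
      vertex 30.0 15.0 29.0
      vertex 15.0 30.0 29.0
      vertex 4.4 25.6 29.0
    endloop
  endfacet
  facet normal 0.0000 0.0000 1.0000
    outer loop
      vertex 30.0 15.0 29.0
      vertex 4.4 25.6 29.0
      vertex 0.0 15.0 29.0
    endloop
  endfacet
  facet normal 0.0000 0.0000 1.0000
    outer loop
      vertex 30.0 15.0 29.0
      vertex 0.0 15.0 29.0
      vertex 4.4 4.4 29.0
    endloop
  endfacet
  facet normal 0.0000 0.0000 1.0000
    outer loop
      vertex 30.0 15.0 29.0
      vertex 4.4 4.4 29.0
      vertex 15.0 0.0 29.0
    endloop
  endfacet
  facet normal 0.0000 0.0000 1.0000
    outer loop
      vertex 30.0 15.0 29.0
      vertex 15.0 0.0 29.0
      vertex 25.6 4.4 29.0
    endloop
  endfacet
  facet normal 0.9236 0.3834 0.0000
    outer loop
      vertex 30.0 15.0 0.0
      vertex 25.6 25.6 0.0
      vertex 25.6 25.6 29.0
    endloop
  endfacet
  facet normal 0.9236 0.3834 0.0000
    outer loop
      vertex 30.0 15.0 0.0
      vertex 25.6 25.6 29.0
      vertex 30.0 15.0 29.0
    endloop
  endfacet
  facet normal 0.3834 0.9236 0.0000
    outer loop
      vertex 25.6 25.6 0.0
      vertex 15.0 30.0 0.0
      vertex 15.0 30.0 29.0
    endloop
  endfacet
  facet normal 0.3834 0.9236 0.0000
    outer loop
      vertex 25.6 25.6 0.0
      vertex 15.0 30.0 29.0
      vertex 25.6 25.6 29.0
    endloop
  endfacet
  facet normal -0.3834 0.9236 0.0000
    outer loop
      vertex 15.0 30.0 0.0
      vertex 4.4 25.6 0.0
      vertex 4.4 25.6 29.0
    endloop
  endfacet
  facet normal -0.3834 0.9236 0.0000
    outer loop
      vertex 15.0 30.0 0.0
      vertex 4.4 25.6 29.0
      vertex 15.0 30.0 29.0
    endloop
  endfacet
  facet normal -0.9236 0.3834 0.0000
    outer loop
      vertex 4.4 25.6 0.0
      vertex 0.0 15.0 0.0
      vertex 0.0 15.0 29.0
    endloop
  endfacet
  facet normal -0.9236 0.3834 0.0000
    outer loop
      vertex 4.4 25.6 0.0
      vertex 0.0 15.0 29.0
      vertex 4.4 25.6 29.0
    endloop
  endfacet
  facet normal -0.9236 -0.3834 0.0000
    outer loop
      vertex 0.0 15.0 0.0
      vertex 4.4 4.4 0.0
      vertex 4.4 4.4 29.0
    endloop
  endfacet
  facet normal -0.9236 -0.3834 0.0000
    outer loop
      vertex 0.0 15.0 0.0
      vertex 4.4 4.4 29.0
      vertex 0.0 15.0 29.0
    endloop
  endfacet
  facet normal -0.3834 -0.9236 0.0000
    outer loop
      vertex 4.4 4.4 0.0
      vertex 15.0 0.0 0.0
      vertex 15.0 0.0 29.0
    endloop
  endfacet
  facet normal -0.3834 -0.9236 0.0000
    outer loop
      vertex 4.4 4.4 0.0
      vertex 15.0 0.0 29.0
      vertex 4.4 4.4 29.0
    endloop
  endfacet
  facet normal 0.3834 -0.9236 0.0000
    outer loop
      vertex 15.0 0.0 0.0
      vertex 25.6 4.4 0.0
      vertex 25.6 4.4 29.0
    endloop
  endfacet
  facet normal 0.3834 -0.9236 0.0000
    outer loop
      vertex 15.0 0.0 0.0
      vertex 25.6 4.4 29.0
      vertex 15.0 0.0 29.0
    endloop
  endfacet
  facet normal 0.9236 -0.3834 0.0000
    outer loop
      vertex 25.6 4.4 0.0
      vertex 30.0 15.0 0.0
      vertex 30.0 15.0 29.0
    endloop
  endfacet
  facet normal 0.9236 -0.3834 0.0000
    outer loop
      vertex 25.6 4.4 0.0
      vertex 30.0 15.0 29.0
      vertex 25.6 4.4 29.0
    endloop
  endfacet
endsolid part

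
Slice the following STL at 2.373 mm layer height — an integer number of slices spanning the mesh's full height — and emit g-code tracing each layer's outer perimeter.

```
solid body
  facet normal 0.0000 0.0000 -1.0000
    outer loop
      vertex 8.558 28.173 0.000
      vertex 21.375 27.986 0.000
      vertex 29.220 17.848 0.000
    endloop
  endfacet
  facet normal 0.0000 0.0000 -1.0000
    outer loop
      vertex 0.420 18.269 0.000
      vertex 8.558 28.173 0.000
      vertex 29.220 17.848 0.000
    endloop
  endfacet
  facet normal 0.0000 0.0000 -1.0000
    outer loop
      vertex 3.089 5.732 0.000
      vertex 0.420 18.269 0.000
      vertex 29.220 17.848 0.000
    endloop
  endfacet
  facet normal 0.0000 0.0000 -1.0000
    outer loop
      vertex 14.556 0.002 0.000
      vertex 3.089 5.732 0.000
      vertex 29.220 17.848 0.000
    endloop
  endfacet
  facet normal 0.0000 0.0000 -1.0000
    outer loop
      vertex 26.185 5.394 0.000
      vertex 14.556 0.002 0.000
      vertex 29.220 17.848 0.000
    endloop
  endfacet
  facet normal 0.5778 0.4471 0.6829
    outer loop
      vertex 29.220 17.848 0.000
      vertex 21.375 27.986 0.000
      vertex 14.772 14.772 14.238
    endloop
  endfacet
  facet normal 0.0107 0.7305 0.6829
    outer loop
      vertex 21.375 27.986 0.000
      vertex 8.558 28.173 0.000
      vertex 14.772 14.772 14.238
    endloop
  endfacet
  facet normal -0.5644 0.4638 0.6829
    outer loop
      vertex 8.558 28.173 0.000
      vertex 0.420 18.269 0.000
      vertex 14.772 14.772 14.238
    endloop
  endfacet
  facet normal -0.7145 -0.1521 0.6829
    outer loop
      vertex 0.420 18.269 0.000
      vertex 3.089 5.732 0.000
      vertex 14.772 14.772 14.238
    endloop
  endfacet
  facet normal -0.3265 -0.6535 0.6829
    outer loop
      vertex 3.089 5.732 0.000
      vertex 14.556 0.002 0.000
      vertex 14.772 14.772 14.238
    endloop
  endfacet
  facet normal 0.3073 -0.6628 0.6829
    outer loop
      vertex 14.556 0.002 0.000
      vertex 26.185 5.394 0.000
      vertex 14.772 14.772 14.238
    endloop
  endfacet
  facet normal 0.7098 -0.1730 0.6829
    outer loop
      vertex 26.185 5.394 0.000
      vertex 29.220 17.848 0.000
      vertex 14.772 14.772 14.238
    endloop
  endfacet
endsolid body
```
; perimeter-only toolpath
G21 ; units = mm
G90 ; absolute positioning
G28 ; home
; layer 1
G0 Z2.373
G0 X26.812 Y17.335
G1 X20.274 Y25.784
G1 X9.594 Y25.939
G1 X2.812 Y17.686
G1 X5.036 Y7.239
G1 X14.592 Y2.464
G1 X24.283 Y6.957
G1 X26.812 Y17.335
; layer 2
G0 Z4.746
G0 X24.404 Y16.823
G1 X19.174 Y23.581
G1 X10.629 Y23.706
G1 X5.204 Y17.103
G1 X6.983 Y8.745
G1 X14.628 Y4.925
G1 X22.381 Y8.520
G1 X24.404 Y16.823
; layer 3
G0 Z7.119
G0 X21.996 Y16.310
G1 X18.073 Y21.379
G1 X11.665 Y21.473
G1 X7.596 Y16.520
G1 X8.931 Y10.252
G1 X14.664 Y7.387
G1 X20.479 Y10.083
G1 X21.996 Y16.310
; layer 4
G0 Z9.492
G0 X19.588 Y15.797
G1 X16.973 Y19.177
G1 X12.701 Y19.239
G1 X9.988 Y15.938
G1 X10.878 Y11.759
G1 X14.700 Y9.849
G1 X18.576 Y11.646
G1 X19.588 Y15.797
; layer 5
G0 Z11.865
G0 X17.180 Y15.285
G1 X15.873 Y16.974
G1 X13.736 Y17.006
G1 X12.380 Y15.355
G1 X12.825 Y13.265
G1 X14.736 Y12.310
G1 X16.674 Y13.209
G1 X17.180 Y15.285
M2 ; end

The solid is a regular 7-sided pyramid, base circumscribed radius ≈ 14.8 mm, apex at z ≈ 14.2 mm. Slicing at Δz = 2.373 mm — 6 equal slices spanning the solid's height, so layer i sits at z = i·h/6 — gives 5 non-empty perimeters. Each is a 7-segment closed polygon; G0 lifts to the layer z and rapids to the start vertex, then G1 traces the edges. The cross-section shrinks linearly with z (the slice at the apex is degenerate and omitted).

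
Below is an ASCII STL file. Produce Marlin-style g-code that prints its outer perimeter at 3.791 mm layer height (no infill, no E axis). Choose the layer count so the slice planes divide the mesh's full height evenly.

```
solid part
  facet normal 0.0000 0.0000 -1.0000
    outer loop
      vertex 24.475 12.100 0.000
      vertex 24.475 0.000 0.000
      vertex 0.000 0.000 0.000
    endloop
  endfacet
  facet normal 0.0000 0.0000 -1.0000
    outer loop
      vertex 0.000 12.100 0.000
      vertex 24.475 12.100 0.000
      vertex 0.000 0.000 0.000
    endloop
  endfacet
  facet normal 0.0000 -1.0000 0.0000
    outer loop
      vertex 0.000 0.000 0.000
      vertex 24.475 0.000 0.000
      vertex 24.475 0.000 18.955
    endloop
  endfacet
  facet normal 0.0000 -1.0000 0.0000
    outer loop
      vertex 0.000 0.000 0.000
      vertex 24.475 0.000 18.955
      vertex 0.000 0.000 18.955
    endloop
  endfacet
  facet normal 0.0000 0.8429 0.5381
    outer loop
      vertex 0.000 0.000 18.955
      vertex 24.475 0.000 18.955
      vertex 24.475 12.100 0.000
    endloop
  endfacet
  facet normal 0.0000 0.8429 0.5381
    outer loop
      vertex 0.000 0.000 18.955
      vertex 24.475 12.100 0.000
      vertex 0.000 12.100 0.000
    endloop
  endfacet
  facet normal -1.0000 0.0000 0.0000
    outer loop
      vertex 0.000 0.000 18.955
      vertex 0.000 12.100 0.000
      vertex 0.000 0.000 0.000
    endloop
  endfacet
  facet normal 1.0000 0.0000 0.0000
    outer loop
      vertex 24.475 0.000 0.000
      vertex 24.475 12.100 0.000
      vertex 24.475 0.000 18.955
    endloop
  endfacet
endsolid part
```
; perimeter-only toolpath
G21 ; units = mm
G90 ; absolute positioning
G28 ; home
; layer 1
G0 Z3.791
G0 X0.000 Y0.000
G1 X24.475 Y0.000
G1 X24.475 Y9.680
G1 X0.000 Y9.680
G1 X0.000 Y0.000
; layer 2
G0 Z7.582
G0 X0.000 Y0.000
G1 X24.475 Y0.000
G1 X24.475 Y7.260
G1 X0.000 Y7.260
G1 X0.000 Y0.000
; layer 3
G0 Z11.373
G0 X0.000 Y0.000
G1 X24.475 Y0.000
G1 X24.475 Y4.840
G1 X0.000 Y4.840
G1 X0.000 Y0.000
; layer 4
G0 Z15.164
G0 X0.000 Y0.000
G1 X24.475 Y0.000
G1 X24.475 Y2.420
G1 X0.000 Y2.420
G1 X0.000 Y0.000
M2 ; end

The solid is a wedge (ramp): 24.5 × 12.1 mm base, rising to 19 mm along the y=0 edge and sloping linearly to z=0 at y=12.1. Slicing at Δz = 3.791 mm — 5 equal slices spanning the solid's height, so layer i sits at z = i·h/5 — gives 4 non-empty perimeters. Each is a 4-segment closed polygon; G0 lifts to the layer z and rapids to the start vertex, then G1 traces the edges. The cross-section shrinks linearly with z (the slice at the apex is degenerate and omitted).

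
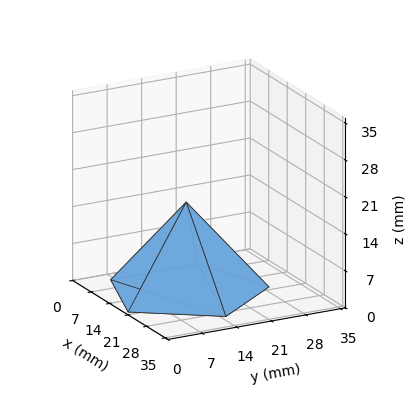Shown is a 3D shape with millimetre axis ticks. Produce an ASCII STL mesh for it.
Reading the render: the shape is a regular 5-sided pyramid, base circumscribed radius ≈ 15 mm, apex at z ≈ 17 mm (dimensions read to the nearest mm from the axis ticks). For the STL, each face is triangulated and given an outward normal.

solid part
  facet normal 0.0000 0.0000 -1.0000
    outer loop
      vertex 2.86 23.82 0.00
      vertex 19.64 29.27 0.00
      vertex 30.00 15.00 0.00
    endloop
  endfacet
  facet normal 0.0000 0.0000 -1.0000
    outer loop
      vertex 2.86 6.18 0.00
      vertex 2.86 23.82 0.00
      vertex 30.00 15.00 0.00
    endloop
  endfacet
  facet normal 0.0000 0.0000 -1.0000
    outer loop
      vertex 19.64 0.73 0.00
      vertex 2.86 6.18 0.00
      vertex 30.00 15.00 0.00
    endloop
  endfacet
  facet normal 0.6586 0.4781 0.5811
    outer loop
      vertex 30.00 15.00 0.00
      vertex 19.64 29.27 0.00
      vertex 15.00 15.00 17.00
    endloop
  endfacet
  facet normal -0.2514 0.7740 0.5811
    outer loop
      vertex 19.64 29.27 0.00
      vertex 2.86 23.82 0.00
      vertex 15.00 15.00 17.00
    endloop
  endfacet
  facet normal -0.8138 0.0000 0.5811
    outer loop
      vertex 2.86 23.82 0.00
      vertex 2.86 6.18 0.00
      vertex 15.00 15.00 17.00
    endloop
  endfacet
  facet normal -0.2514 -0.7740 0.5811
    outer loop
      vertex 2.86 6.18 0.00
      vertex 19.64 0.73 0.00
      vertex 15.00 15.00 17.00
    endloop
  endfacet
  facet normal 0.6586 -0.4781 0.5811
    outer loop
      vertex 19.64 0.73 0.00
      vertex 30.00 15.00 0.00
      vertex 15.00 15.00 17.00
    endloop
  endfacet
endsolid part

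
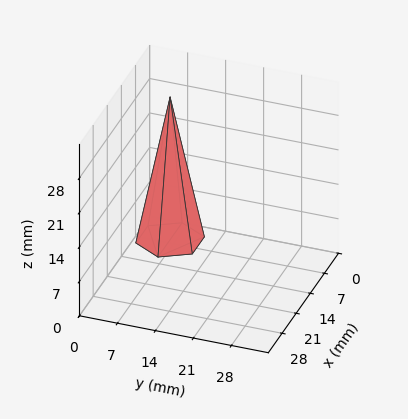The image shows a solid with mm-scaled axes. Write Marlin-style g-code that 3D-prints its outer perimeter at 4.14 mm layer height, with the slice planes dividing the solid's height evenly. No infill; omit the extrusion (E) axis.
Reading the render: the shape is a regular 6-sided pyramid, base circumscribed radius ≈ 6 mm, apex at z ≈ 29 mm (dimensions read to the nearest mm from the axis ticks). For the g-code, the solid's height is divided into equal slices at the stated Δz and each level perimeter traced with G1 moves after a G0 lift.

; perimeter-only toolpath
G21 ; units = mm
G90 ; absolute positioning
G28 ; home
; layer 1
G0 Z4.14
G0 X11.14 Y6.00
G1 X8.57 Y10.46
G1 X3.43 Y10.46
G1 X0.86 Y6.00
G1 X3.43 Y1.54
G1 X8.57 Y1.54
G1 X11.14 Y6.00
; layer 2
G0 Z8.29
G0 X10.29 Y6.00
G1 X8.14 Y9.71
G1 X3.86 Y9.71
G1 X1.71 Y6.00
G1 X3.86 Y2.29
G1 X8.14 Y2.29
G1 X10.29 Y6.00
; layer 3
G0 Z12.43
G0 X9.43 Y6.00
G1 X7.71 Y8.97
G1 X4.29 Y8.97
G1 X2.57 Y6.00
G1 X4.29 Y3.03
G1 X7.71 Y3.03
G1 X9.43 Y6.00
; layer 4
G0 Z16.57
G0 X8.57 Y6.00
G1 X7.29 Y8.23
G1 X4.71 Y8.23
G1 X3.43 Y6.00
G1 X4.71 Y3.77
G1 X7.29 Y3.77
G1 X8.57 Y6.00
; layer 5
G0 Z20.71
G0 X7.71 Y6.00
G1 X6.86 Y7.49
G1 X5.14 Y7.49
G1 X4.29 Y6.00
G1 X5.14 Y4.51
G1 X6.86 Y4.51
G1 X7.71 Y6.00
; layer 6
G0 Z24.86
G0 X6.86 Y6.00
G1 X6.43 Y6.74
G1 X5.57 Y6.74
G1 X5.14 Y6.00
G1 X5.57 Y5.26
G1 X6.43 Y5.26
G1 X6.86 Y6.00
M2 ; end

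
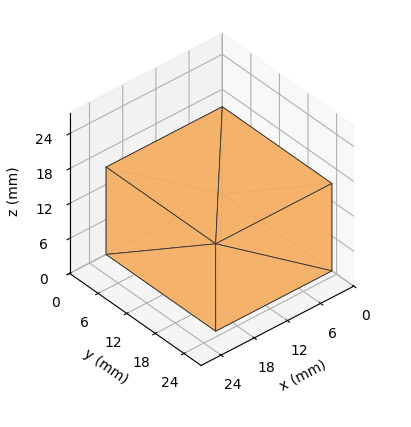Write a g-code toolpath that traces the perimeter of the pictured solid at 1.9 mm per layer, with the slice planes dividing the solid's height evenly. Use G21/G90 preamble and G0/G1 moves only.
Reading the render: the shape is a rectangular box, roughly 21 × 23 mm footprint and 15 mm tall (dimensions read to the nearest mm from the axis ticks). For the g-code, the solid's height is divided into equal slices at the stated Δz and each level perimeter traced with G1 moves after a G0 lift.

; perimeter-only toolpath
G21 ; units = mm
G90 ; absolute positioning
G28 ; home
; layer 1
G0 Z1.9
G0 X0.0 Y0.0
G1 X21.0 Y0.0
G1 X21.0 Y23.0
G1 X0.0 Y23.0
G1 X0.0 Y0.0
; layer 2
G0 Z3.8
G0 X0.0 Y0.0
G1 X21.0 Y0.0
G1 X21.0 Y23.0
G1 X0.0 Y23.0
G1 X0.0 Y0.0
; layer 3
G0 Z5.6
G0 X0.0 Y0.0
G1 X21.0 Y0.0
G1 X21.0 Y23.0
G1 X0.0 Y23.0
G1 X0.0 Y0.0
; layer 4
G0 Z7.5
G0 X0.0 Y0.0
G1 X21.0 Y0.0
G1 X21.0 Y23.0
G1 X0.0 Y23.0
G1 X0.0 Y0.0
; layer 5
G0 Z9.4
G0 X0.0 Y0.0
G1 X21.0 Y0.0
G1 X21.0 Y23.0
G1 X0.0 Y23.0
G1 X0.0 Y0.0
; layer 6
G0 Z11.2
G0 X0.0 Y0.0
G1 X21.0 Y0.0
G1 X21.0 Y23.0
G1 X0.0 Y23.0
G1 X0.0 Y0.0
; layer 7
G0 Z13.1
G0 X0.0 Y0.0
G1 X21.0 Y0.0
G1 X21.0 Y23.0
G1 X0.0 Y23.0
G1 X0.0 Y0.0
; layer 8
G0 Z15.0
G0 X0.0 Y0.0
G1 X21.0 Y0.0
G1 X21.0 Y23.0
G1 X0.0 Y23.0
G1 X0.0 Y0.0
M2 ; end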